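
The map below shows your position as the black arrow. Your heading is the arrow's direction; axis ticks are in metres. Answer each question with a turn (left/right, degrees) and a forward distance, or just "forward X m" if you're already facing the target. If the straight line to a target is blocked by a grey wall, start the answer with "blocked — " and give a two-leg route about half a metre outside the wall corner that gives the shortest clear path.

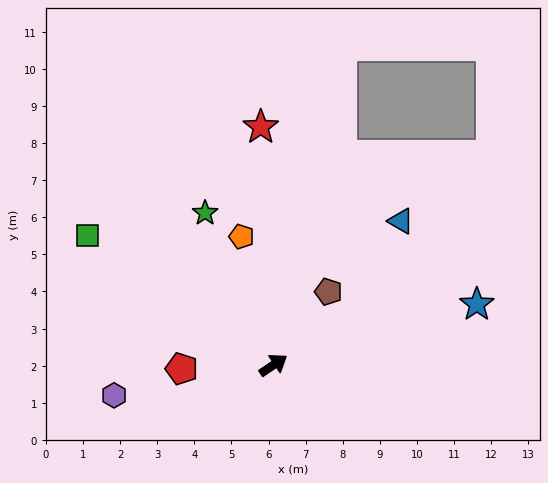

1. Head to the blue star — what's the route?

turn right 17°, forward 5.7 m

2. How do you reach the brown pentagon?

turn left 19°, forward 2.5 m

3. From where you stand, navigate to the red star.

turn left 59°, forward 6.4 m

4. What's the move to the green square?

turn left 111°, forward 6.1 m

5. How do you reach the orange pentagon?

turn left 70°, forward 3.6 m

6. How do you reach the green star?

turn left 80°, forward 4.5 m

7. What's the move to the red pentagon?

turn left 148°, forward 2.5 m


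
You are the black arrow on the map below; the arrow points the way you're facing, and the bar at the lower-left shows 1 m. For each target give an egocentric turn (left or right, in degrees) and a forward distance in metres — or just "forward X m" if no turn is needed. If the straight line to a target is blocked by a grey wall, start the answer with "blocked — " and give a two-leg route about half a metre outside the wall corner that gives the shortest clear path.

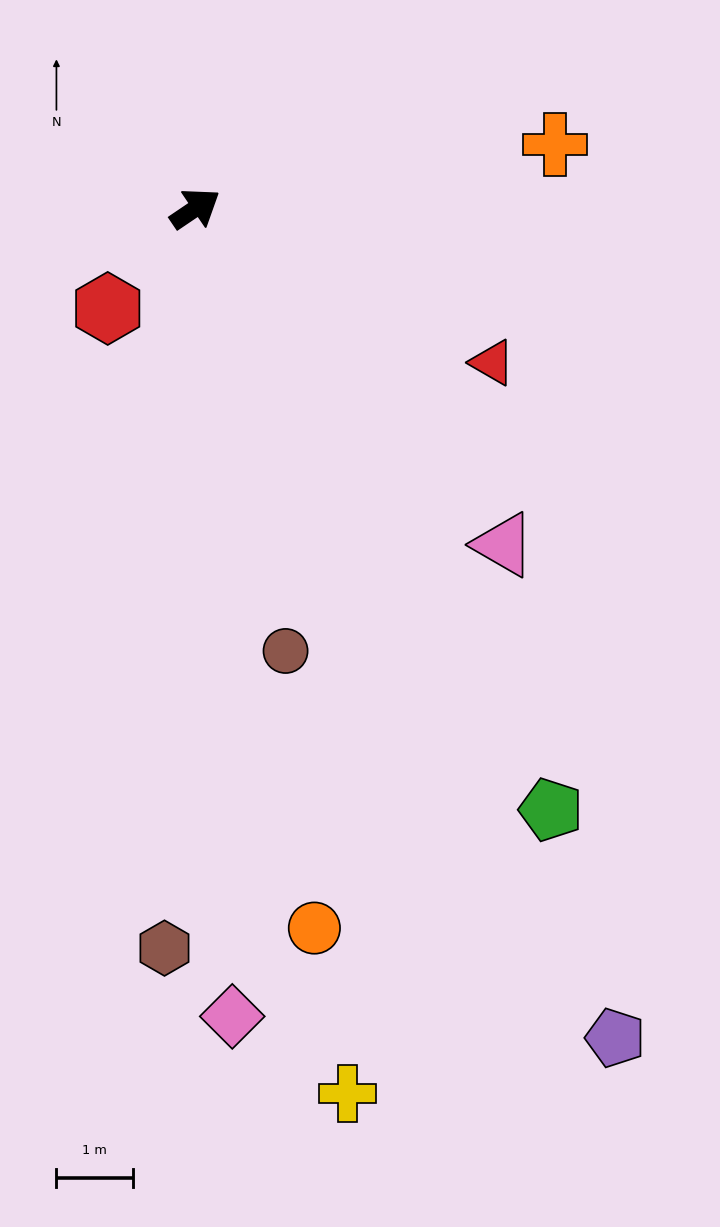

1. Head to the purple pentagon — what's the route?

turn right 97°, forward 12.1 m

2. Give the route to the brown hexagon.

turn right 126°, forward 9.6 m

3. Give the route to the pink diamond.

turn right 121°, forward 10.5 m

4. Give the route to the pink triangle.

turn right 82°, forward 5.9 m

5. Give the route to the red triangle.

turn right 62°, forward 4.3 m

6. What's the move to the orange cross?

turn right 24°, forward 4.7 m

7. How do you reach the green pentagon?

turn right 93°, forward 9.1 m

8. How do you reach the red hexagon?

turn right 165°, forward 1.7 m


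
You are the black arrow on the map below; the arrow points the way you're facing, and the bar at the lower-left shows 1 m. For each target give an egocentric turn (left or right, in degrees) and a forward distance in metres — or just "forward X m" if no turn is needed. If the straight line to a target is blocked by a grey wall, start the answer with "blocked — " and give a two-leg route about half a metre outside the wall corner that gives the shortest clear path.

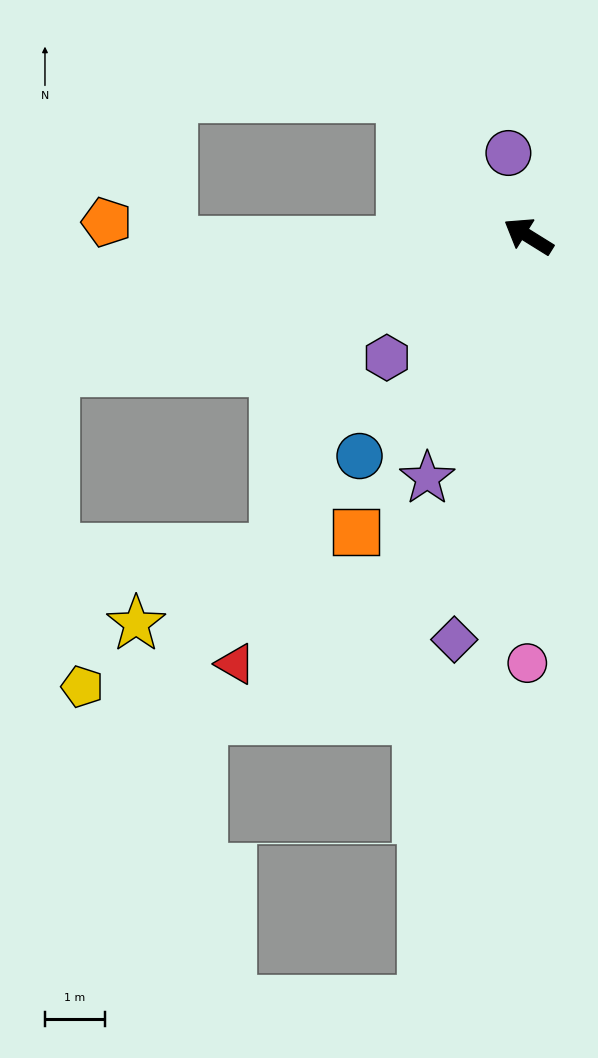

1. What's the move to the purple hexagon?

turn left 72°, forward 3.1 m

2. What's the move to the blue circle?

turn left 84°, forward 4.6 m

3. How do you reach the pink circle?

turn left 122°, forward 7.1 m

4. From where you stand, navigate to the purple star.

turn left 99°, forward 4.4 m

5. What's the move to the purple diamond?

turn left 111°, forward 6.8 m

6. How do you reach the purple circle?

turn right 45°, forward 1.4 m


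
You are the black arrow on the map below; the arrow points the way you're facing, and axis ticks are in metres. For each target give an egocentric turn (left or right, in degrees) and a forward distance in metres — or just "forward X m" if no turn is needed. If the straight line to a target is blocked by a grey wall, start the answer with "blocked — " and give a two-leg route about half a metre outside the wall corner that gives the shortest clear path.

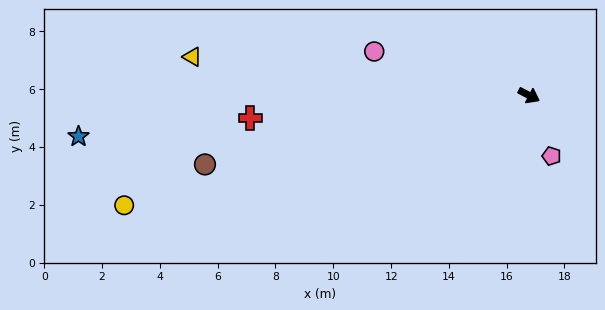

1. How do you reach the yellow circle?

turn right 137°, forward 14.5 m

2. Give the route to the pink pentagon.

turn right 42°, forward 2.2 m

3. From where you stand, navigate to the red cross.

turn right 148°, forward 9.7 m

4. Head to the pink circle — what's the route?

turn right 168°, forward 5.6 m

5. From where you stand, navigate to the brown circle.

turn right 140°, forward 11.5 m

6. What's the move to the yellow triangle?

turn right 159°, forward 11.7 m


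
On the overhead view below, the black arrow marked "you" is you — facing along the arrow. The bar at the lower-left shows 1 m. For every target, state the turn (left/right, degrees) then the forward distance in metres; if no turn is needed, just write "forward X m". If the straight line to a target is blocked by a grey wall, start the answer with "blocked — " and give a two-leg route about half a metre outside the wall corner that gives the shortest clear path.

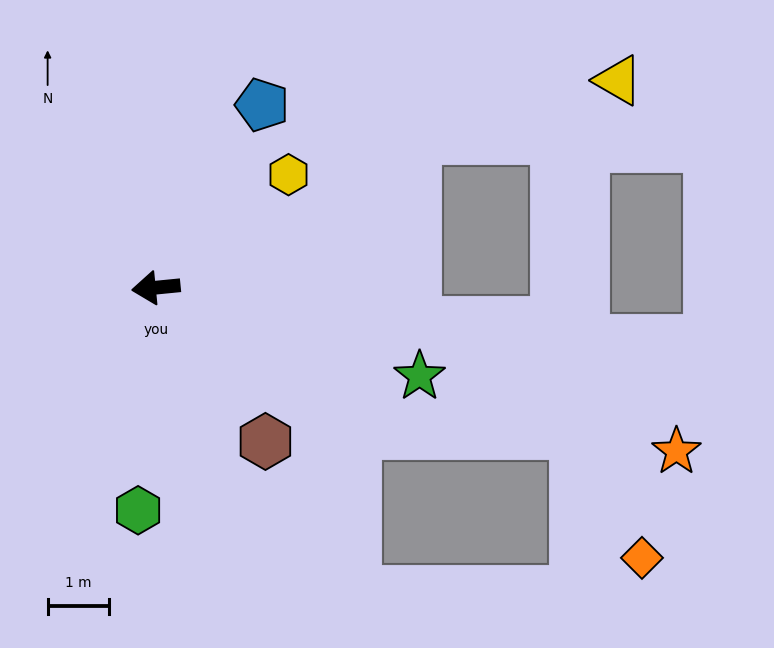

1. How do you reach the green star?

turn left 156°, forward 4.6 m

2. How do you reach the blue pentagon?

turn right 126°, forward 3.5 m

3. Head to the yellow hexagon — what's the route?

turn right 145°, forward 2.9 m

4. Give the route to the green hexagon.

turn left 80°, forward 3.7 m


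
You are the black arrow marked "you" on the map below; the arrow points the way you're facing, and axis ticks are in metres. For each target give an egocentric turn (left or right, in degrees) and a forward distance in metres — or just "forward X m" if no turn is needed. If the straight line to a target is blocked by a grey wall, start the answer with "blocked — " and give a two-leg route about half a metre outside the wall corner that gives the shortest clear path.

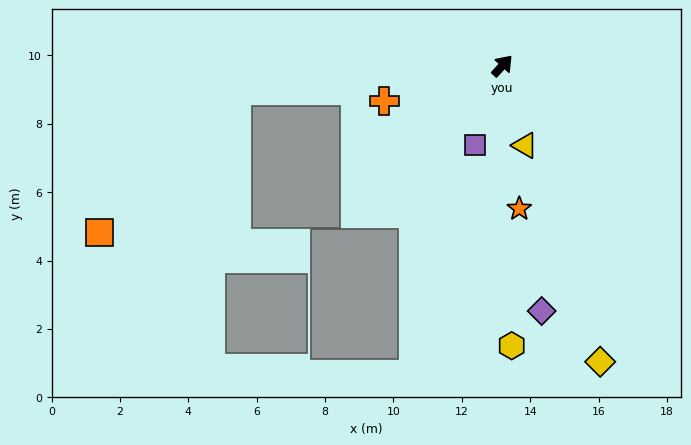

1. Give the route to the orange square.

blocked — turn left 138°, forward 7.8 m, then turn left 40°, forward 5.8 m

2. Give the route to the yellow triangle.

turn right 122°, forward 2.4 m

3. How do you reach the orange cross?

turn left 149°, forward 3.6 m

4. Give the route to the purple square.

turn right 157°, forward 2.5 m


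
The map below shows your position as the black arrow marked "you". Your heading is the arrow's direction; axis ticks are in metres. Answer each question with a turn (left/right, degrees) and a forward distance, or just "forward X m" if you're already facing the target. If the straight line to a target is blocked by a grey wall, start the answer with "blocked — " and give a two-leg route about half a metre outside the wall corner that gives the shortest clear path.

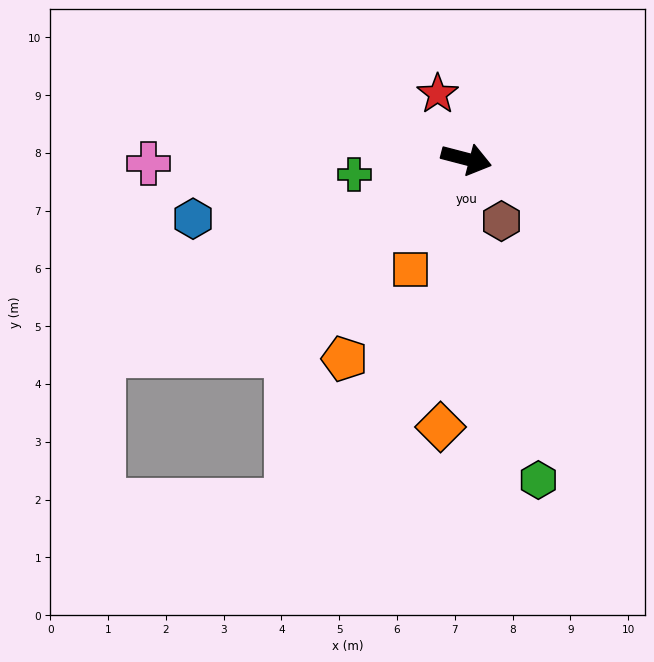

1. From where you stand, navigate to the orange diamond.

turn right 81°, forward 4.7 m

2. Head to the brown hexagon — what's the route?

turn right 46°, forward 1.2 m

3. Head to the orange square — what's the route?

turn right 102°, forward 2.1 m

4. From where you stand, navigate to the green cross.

turn right 158°, forward 2.0 m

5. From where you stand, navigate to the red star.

turn left 128°, forward 1.2 m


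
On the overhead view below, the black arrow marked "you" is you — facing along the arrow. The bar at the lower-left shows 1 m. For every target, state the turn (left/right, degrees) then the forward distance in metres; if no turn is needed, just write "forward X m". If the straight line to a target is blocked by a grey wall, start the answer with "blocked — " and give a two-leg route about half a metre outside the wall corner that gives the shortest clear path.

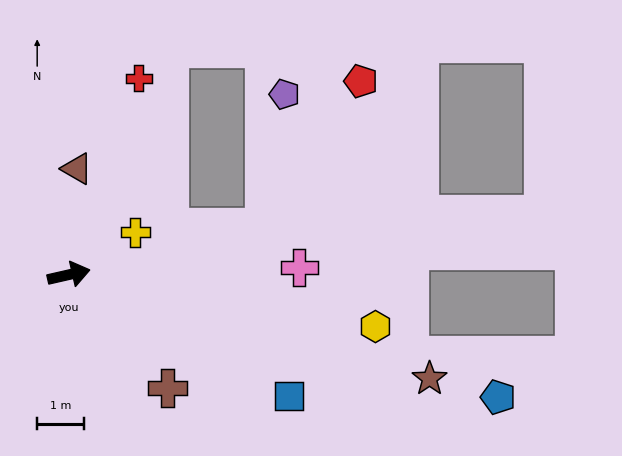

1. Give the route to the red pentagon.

blocked — forward 4.3 m, then turn left 44°, forward 3.7 m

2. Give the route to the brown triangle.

turn left 73°, forward 2.3 m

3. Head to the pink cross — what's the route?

turn right 11°, forward 4.9 m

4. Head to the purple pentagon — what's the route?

blocked — forward 4.3 m, then turn left 69°, forward 2.9 m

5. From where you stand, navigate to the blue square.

turn right 42°, forward 5.3 m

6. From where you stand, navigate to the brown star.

turn right 29°, forward 8.0 m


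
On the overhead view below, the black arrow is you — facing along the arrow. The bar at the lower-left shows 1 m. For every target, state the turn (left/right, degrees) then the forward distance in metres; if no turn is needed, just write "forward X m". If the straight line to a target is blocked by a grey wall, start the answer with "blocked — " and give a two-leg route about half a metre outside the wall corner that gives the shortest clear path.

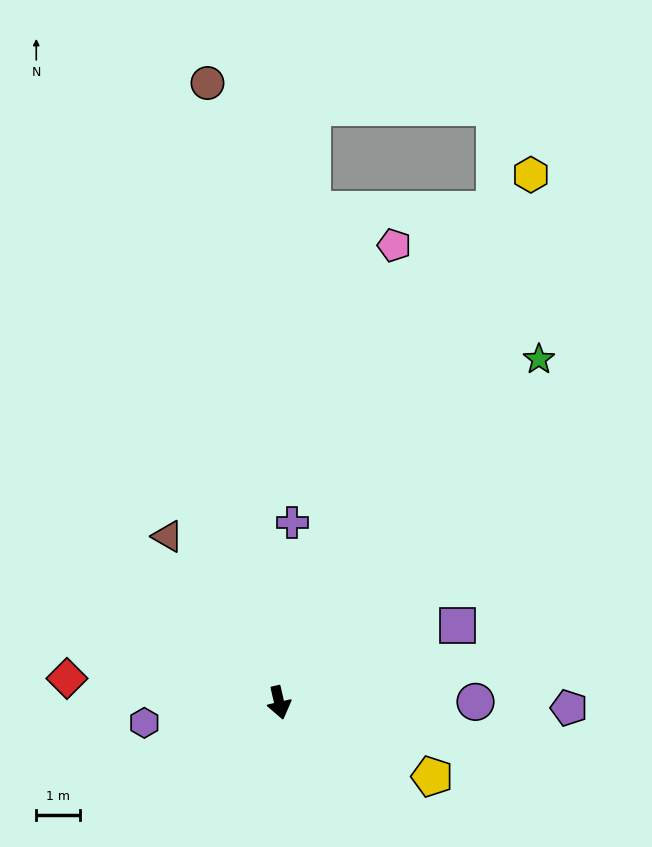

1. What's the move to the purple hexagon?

turn right 94°, forward 3.1 m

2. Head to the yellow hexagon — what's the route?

turn left 142°, forward 13.4 m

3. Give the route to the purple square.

turn left 100°, forward 4.4 m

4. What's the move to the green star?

turn left 130°, forward 9.8 m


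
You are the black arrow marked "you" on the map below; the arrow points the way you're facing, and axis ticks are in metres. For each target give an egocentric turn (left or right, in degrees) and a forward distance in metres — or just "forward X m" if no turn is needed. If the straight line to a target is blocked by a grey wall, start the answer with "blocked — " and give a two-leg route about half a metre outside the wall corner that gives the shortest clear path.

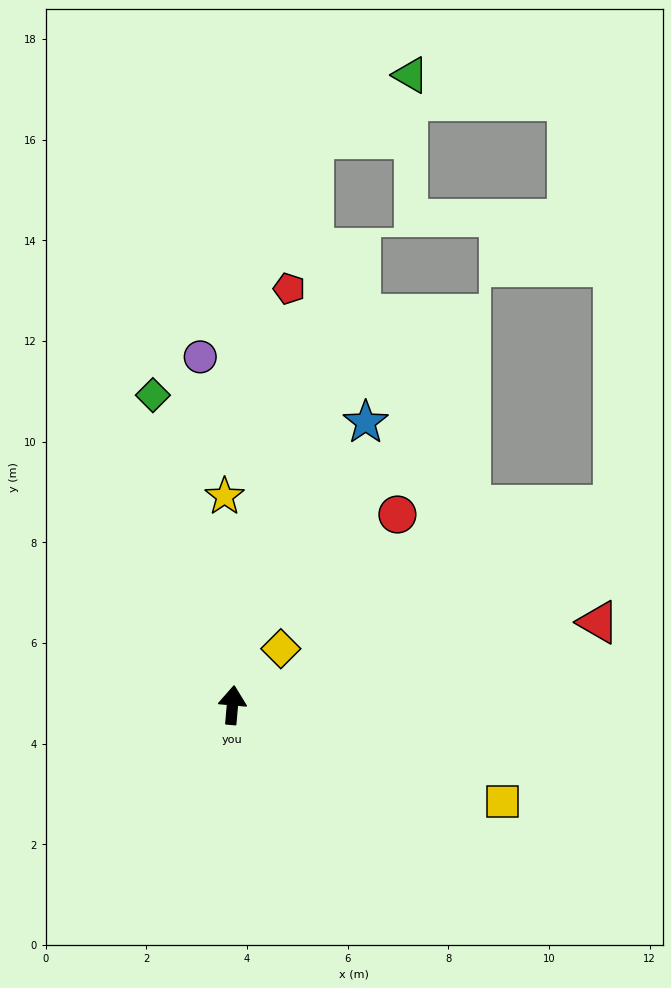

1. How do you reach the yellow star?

turn left 7°, forward 4.1 m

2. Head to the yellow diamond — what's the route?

turn right 36°, forward 1.5 m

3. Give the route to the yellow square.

turn right 105°, forward 5.7 m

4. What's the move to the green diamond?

turn left 19°, forward 6.4 m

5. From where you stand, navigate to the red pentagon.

turn right 3°, forward 8.3 m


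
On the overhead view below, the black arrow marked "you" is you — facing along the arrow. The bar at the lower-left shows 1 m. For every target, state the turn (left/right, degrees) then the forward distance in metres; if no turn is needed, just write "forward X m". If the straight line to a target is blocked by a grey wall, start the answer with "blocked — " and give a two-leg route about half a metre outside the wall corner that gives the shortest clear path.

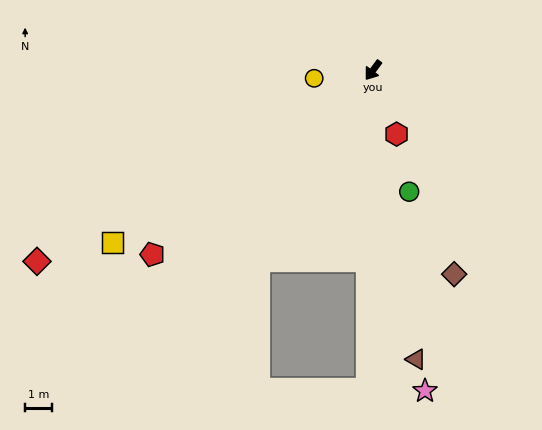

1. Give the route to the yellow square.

turn right 20°, forward 11.5 m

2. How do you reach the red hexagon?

turn left 57°, forward 2.5 m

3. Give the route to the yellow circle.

turn right 46°, forward 2.2 m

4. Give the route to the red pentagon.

turn right 14°, forward 10.6 m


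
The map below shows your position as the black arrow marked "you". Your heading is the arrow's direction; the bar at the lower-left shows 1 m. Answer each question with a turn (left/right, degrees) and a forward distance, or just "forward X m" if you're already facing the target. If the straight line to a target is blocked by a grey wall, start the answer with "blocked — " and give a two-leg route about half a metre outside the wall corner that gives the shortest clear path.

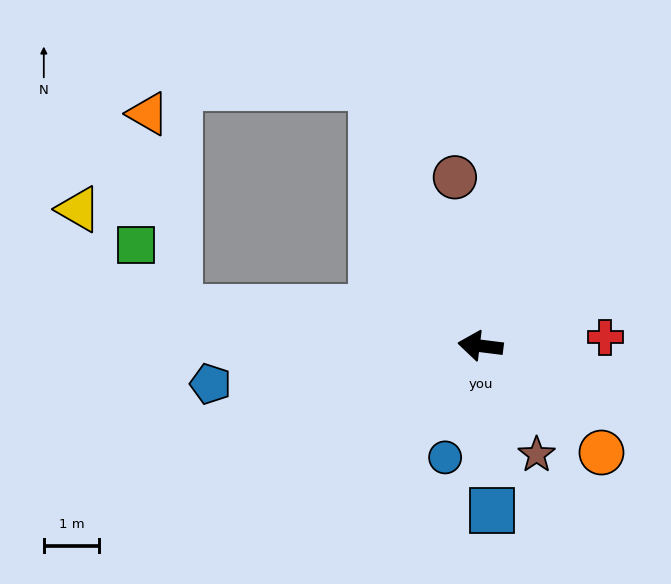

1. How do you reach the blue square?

turn left 101°, forward 3.0 m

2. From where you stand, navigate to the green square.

blocked — forward 5.5 m, then turn right 49°, forward 1.4 m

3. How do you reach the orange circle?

turn left 146°, forward 2.9 m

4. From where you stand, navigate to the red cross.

turn right 169°, forward 2.3 m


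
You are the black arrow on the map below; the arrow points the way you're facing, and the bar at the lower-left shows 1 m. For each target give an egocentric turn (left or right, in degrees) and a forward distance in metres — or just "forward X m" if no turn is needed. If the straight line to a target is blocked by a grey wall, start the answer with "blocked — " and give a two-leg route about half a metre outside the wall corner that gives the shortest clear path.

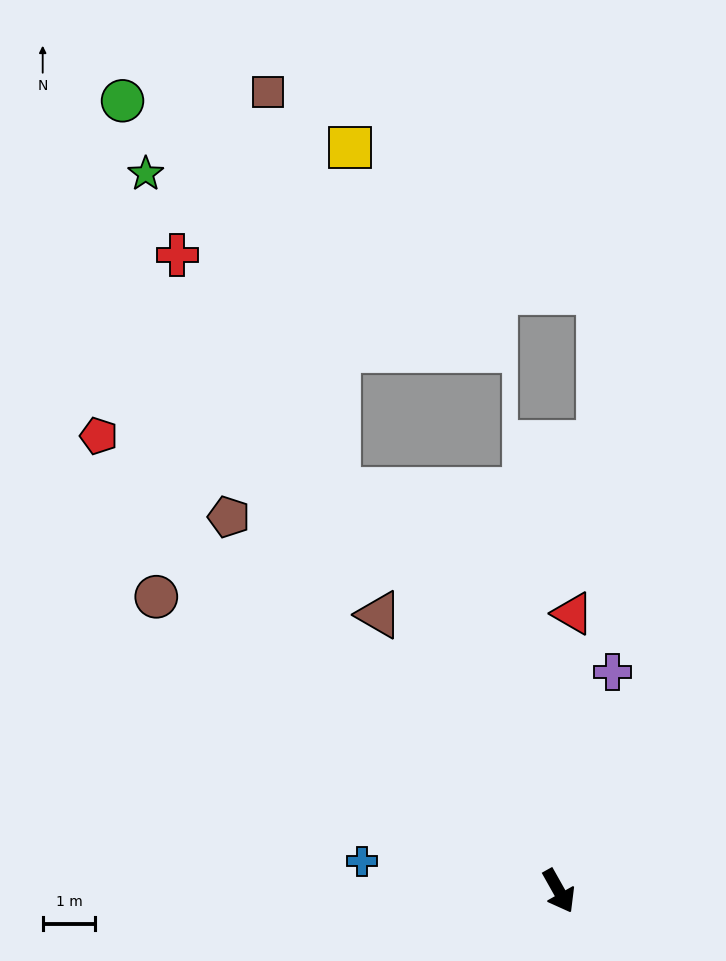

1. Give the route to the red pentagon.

turn right 164°, forward 12.3 m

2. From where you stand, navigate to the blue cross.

turn right 128°, forward 3.8 m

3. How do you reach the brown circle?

turn right 156°, forward 9.5 m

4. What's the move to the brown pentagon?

turn right 168°, forward 9.5 m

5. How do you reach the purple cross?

turn left 137°, forward 4.3 m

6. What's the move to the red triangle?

turn left 148°, forward 5.3 m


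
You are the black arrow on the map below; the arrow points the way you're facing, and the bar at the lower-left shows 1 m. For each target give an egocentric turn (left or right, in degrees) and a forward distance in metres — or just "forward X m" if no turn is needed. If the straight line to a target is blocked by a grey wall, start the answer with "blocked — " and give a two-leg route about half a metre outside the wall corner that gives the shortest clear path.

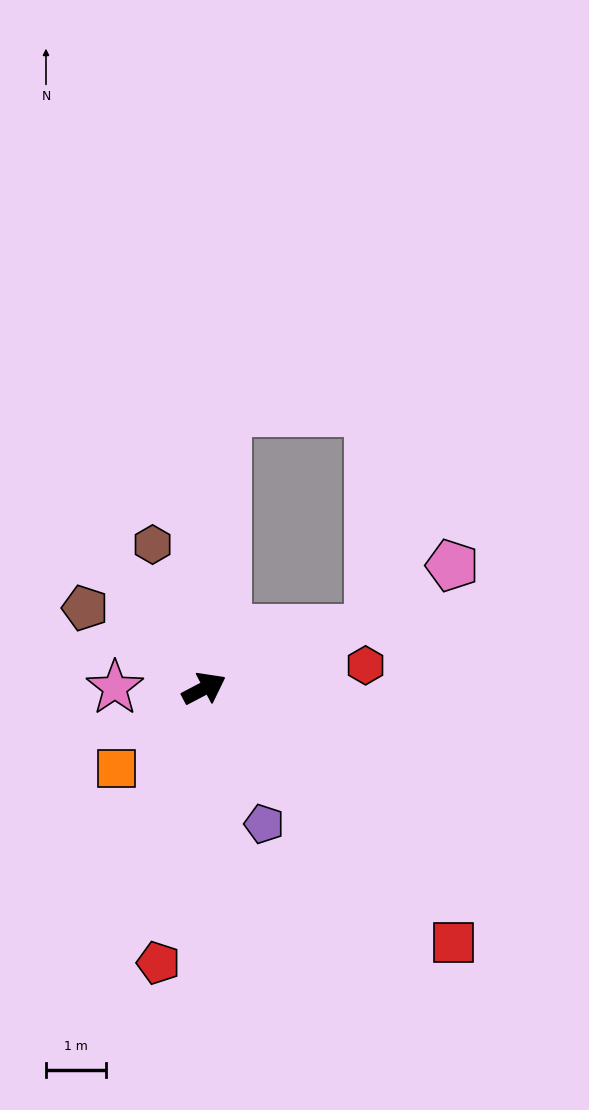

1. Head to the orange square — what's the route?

turn right 165°, forward 2.0 m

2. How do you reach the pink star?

turn left 152°, forward 1.5 m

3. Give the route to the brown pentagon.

turn left 118°, forward 2.4 m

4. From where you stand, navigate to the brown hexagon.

turn left 82°, forward 2.5 m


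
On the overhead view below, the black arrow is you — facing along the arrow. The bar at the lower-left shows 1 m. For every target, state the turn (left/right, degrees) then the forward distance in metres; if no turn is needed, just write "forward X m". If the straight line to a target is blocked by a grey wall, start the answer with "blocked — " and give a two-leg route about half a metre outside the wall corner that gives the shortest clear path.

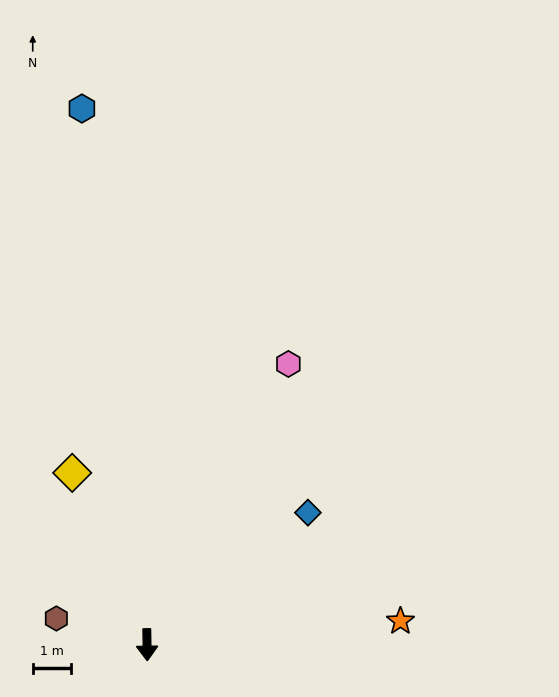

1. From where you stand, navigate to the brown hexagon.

turn right 107°, forward 2.5 m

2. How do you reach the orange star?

turn left 94°, forward 6.7 m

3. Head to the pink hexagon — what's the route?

turn left 152°, forward 8.3 m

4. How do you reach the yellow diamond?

turn right 157°, forward 4.9 m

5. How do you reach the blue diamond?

turn left 128°, forward 5.5 m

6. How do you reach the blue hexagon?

turn right 174°, forward 14.2 m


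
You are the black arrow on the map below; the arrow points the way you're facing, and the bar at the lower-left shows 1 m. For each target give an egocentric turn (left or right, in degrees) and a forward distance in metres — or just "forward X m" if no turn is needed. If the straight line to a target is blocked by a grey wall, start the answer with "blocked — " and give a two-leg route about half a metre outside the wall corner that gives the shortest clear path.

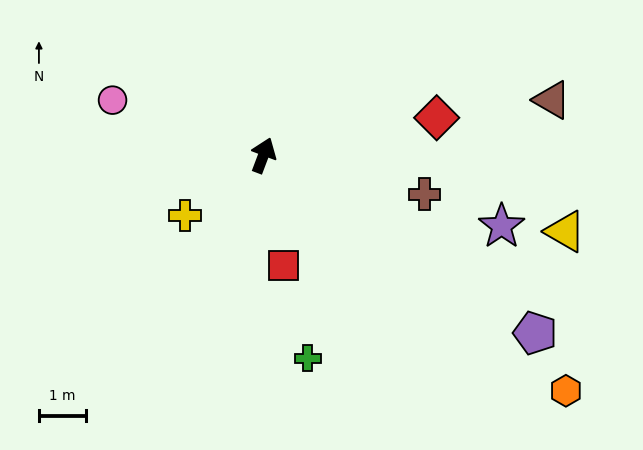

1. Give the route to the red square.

turn right 149°, forward 2.4 m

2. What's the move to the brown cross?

turn right 83°, forward 3.5 m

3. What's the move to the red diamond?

turn right 57°, forward 3.8 m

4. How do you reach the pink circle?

turn left 91°, forward 3.4 m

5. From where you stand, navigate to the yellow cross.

turn left 148°, forward 2.1 m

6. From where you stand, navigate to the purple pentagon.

turn right 102°, forward 7.0 m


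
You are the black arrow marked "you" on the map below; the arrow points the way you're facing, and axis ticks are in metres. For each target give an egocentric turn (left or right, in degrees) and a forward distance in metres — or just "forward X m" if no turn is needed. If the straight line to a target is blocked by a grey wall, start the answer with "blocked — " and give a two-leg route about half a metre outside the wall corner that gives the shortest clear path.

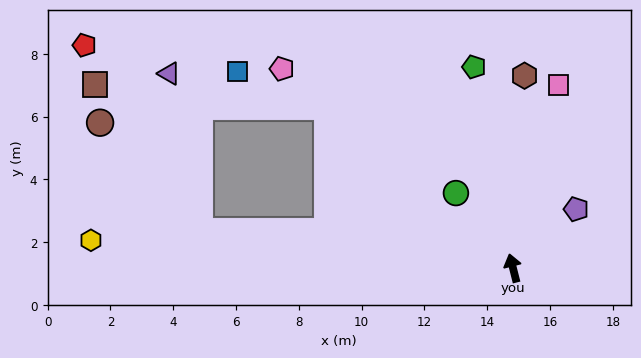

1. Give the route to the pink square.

turn right 28°, forward 6.0 m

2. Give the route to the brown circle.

blocked — turn left 69°, forward 10.1 m, then turn right 41°, forward 4.7 m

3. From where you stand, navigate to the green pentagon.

turn right 3°, forward 6.5 m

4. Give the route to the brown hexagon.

turn right 18°, forward 6.1 m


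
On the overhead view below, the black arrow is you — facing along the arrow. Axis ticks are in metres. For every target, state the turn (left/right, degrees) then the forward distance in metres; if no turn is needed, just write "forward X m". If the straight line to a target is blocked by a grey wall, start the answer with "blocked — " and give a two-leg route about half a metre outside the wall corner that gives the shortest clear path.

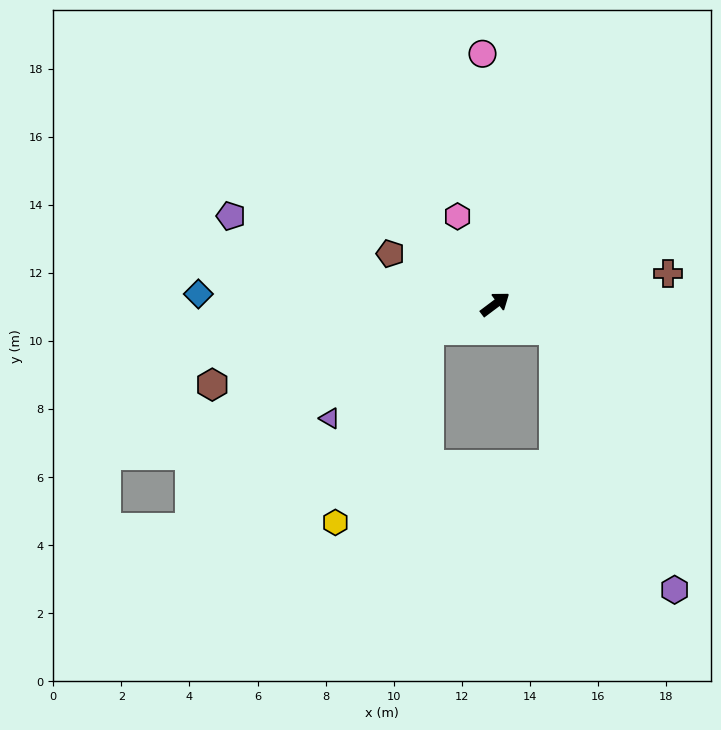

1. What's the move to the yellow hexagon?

blocked — turn left 165°, forward 2.1 m, then turn left 42°, forward 6.3 m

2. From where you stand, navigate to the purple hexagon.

blocked — turn right 61°, forward 1.9 m, then turn right 41°, forward 8.4 m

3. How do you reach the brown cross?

turn right 27°, forward 5.2 m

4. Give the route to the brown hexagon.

turn left 159°, forward 8.6 m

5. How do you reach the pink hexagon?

turn left 76°, forward 2.8 m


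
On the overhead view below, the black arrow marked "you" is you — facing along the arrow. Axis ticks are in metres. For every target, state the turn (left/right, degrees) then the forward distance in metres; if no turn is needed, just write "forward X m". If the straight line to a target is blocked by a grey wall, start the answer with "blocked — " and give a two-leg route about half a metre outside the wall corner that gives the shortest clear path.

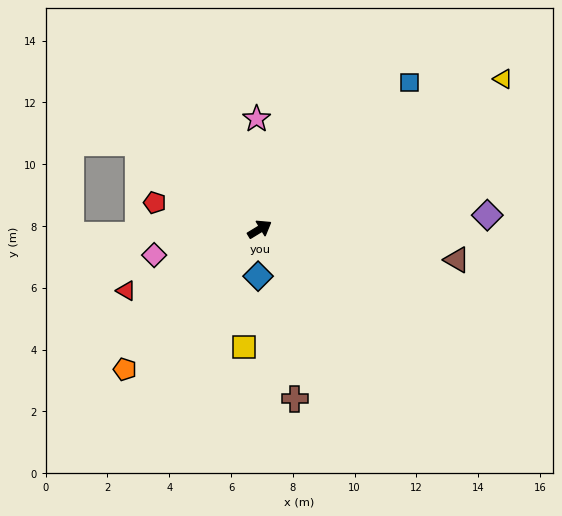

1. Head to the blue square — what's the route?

turn left 13°, forward 6.8 m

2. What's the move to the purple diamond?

turn right 28°, forward 7.4 m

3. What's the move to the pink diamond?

turn left 162°, forward 3.5 m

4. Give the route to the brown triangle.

turn right 40°, forward 6.5 m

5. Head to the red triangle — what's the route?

turn left 173°, forward 4.8 m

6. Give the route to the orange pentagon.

turn right 165°, forward 6.3 m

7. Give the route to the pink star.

turn left 60°, forward 3.6 m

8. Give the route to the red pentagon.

turn left 134°, forward 3.5 m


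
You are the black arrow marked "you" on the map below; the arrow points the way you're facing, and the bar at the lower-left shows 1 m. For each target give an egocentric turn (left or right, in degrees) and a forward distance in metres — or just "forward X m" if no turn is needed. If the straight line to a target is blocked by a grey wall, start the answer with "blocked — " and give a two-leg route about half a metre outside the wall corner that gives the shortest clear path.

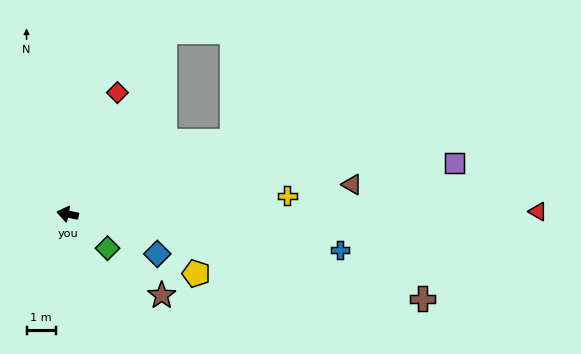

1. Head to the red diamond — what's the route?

turn right 101°, forward 4.5 m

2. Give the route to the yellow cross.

turn right 164°, forward 7.5 m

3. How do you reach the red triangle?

turn right 168°, forward 16.0 m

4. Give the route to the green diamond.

turn left 151°, forward 1.8 m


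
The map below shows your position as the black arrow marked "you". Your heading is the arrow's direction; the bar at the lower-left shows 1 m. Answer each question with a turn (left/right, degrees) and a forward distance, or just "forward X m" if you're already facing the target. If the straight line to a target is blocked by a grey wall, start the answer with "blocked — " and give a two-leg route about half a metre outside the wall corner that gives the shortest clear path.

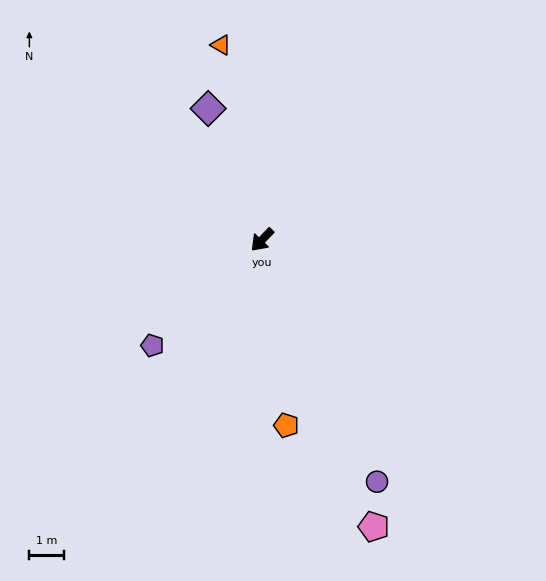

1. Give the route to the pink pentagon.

turn left 65°, forward 9.0 m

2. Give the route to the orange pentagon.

turn left 51°, forward 5.5 m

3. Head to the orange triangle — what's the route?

turn right 124°, forward 5.8 m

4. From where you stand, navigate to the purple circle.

turn left 69°, forward 7.8 m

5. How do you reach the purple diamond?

turn right 114°, forward 4.2 m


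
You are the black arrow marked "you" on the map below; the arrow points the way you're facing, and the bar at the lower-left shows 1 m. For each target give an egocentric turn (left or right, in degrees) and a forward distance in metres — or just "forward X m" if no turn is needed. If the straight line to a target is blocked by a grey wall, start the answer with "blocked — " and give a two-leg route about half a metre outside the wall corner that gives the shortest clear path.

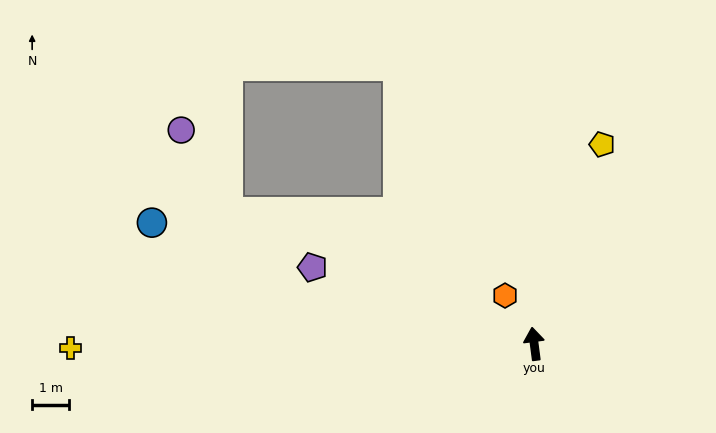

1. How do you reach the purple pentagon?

turn left 64°, forward 6.3 m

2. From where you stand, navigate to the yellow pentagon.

turn right 26°, forward 5.7 m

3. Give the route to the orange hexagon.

turn left 24°, forward 1.5 m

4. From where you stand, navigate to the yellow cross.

turn left 83°, forward 12.5 m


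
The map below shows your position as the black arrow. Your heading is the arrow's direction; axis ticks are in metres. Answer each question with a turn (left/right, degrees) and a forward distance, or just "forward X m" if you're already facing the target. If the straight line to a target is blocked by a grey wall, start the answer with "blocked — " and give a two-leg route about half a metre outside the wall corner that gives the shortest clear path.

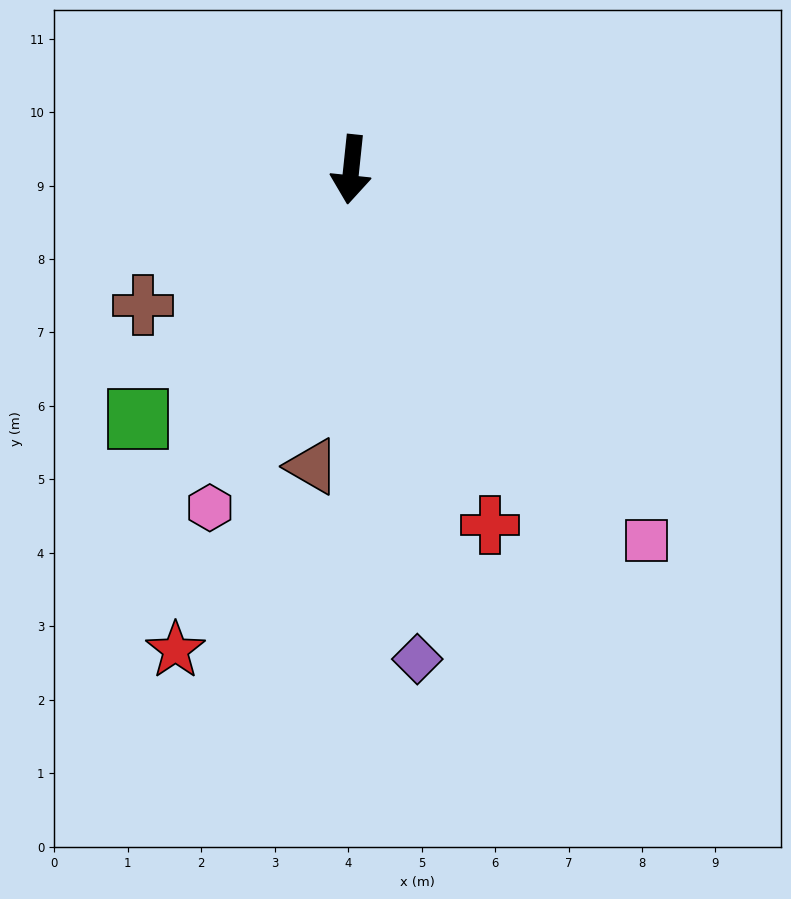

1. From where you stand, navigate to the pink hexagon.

turn right 17°, forward 5.0 m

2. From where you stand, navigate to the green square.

turn right 35°, forward 4.5 m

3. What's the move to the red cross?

turn left 27°, forward 5.2 m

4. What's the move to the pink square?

turn left 44°, forward 6.5 m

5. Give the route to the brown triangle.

forward 4.1 m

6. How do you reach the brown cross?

turn right 51°, forward 3.4 m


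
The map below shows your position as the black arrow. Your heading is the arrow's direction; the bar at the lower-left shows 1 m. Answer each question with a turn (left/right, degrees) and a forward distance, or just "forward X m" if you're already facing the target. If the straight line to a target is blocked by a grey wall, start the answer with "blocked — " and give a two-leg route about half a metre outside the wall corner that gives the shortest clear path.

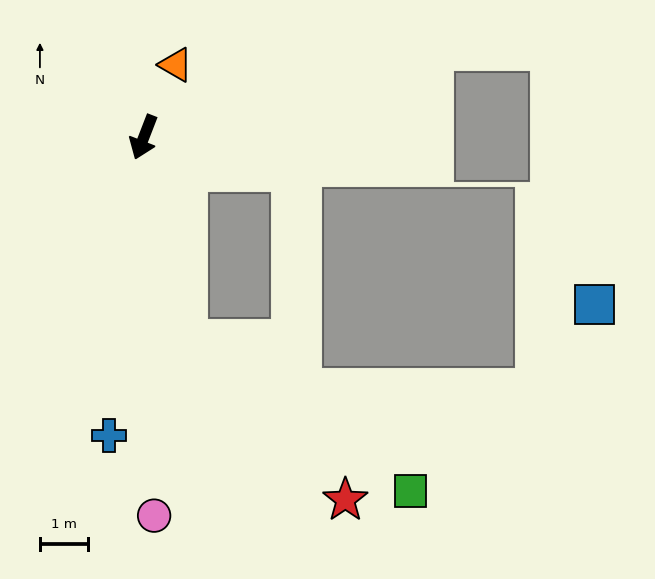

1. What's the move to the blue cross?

turn left 15°, forward 6.2 m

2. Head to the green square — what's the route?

blocked — turn left 33°, forward 4.3 m, then turn left 44°, forward 5.6 m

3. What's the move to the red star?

blocked — turn left 33°, forward 4.3 m, then turn left 33°, forward 4.6 m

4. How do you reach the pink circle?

turn left 23°, forward 7.8 m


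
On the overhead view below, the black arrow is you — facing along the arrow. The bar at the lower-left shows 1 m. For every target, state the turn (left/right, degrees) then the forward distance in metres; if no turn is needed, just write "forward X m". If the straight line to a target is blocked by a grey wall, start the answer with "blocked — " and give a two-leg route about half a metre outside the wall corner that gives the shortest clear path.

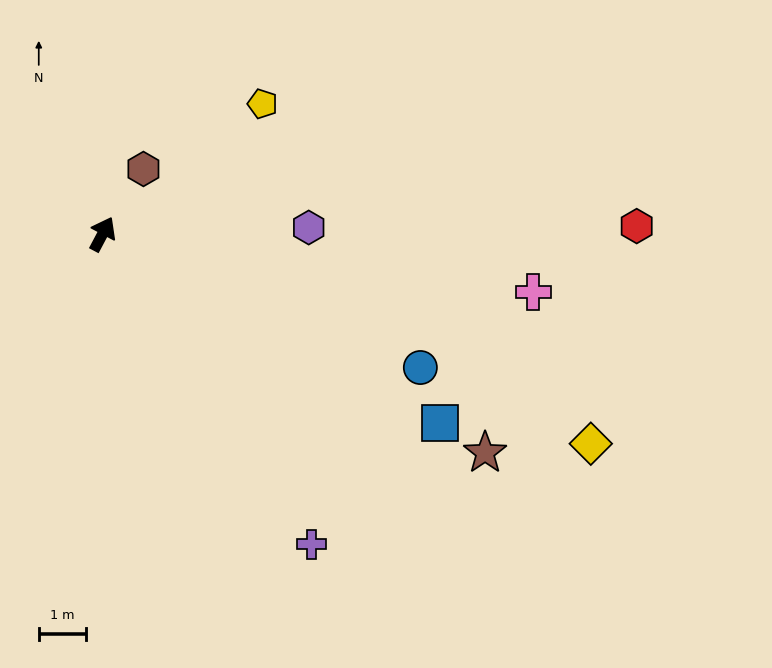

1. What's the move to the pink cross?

turn right 70°, forward 9.1 m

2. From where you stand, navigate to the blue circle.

turn right 85°, forward 7.3 m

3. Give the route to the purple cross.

turn right 118°, forward 7.9 m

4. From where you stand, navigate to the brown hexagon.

turn right 4°, forward 1.6 m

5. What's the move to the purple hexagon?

turn right 60°, forward 4.3 m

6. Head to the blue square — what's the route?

turn right 91°, forward 8.1 m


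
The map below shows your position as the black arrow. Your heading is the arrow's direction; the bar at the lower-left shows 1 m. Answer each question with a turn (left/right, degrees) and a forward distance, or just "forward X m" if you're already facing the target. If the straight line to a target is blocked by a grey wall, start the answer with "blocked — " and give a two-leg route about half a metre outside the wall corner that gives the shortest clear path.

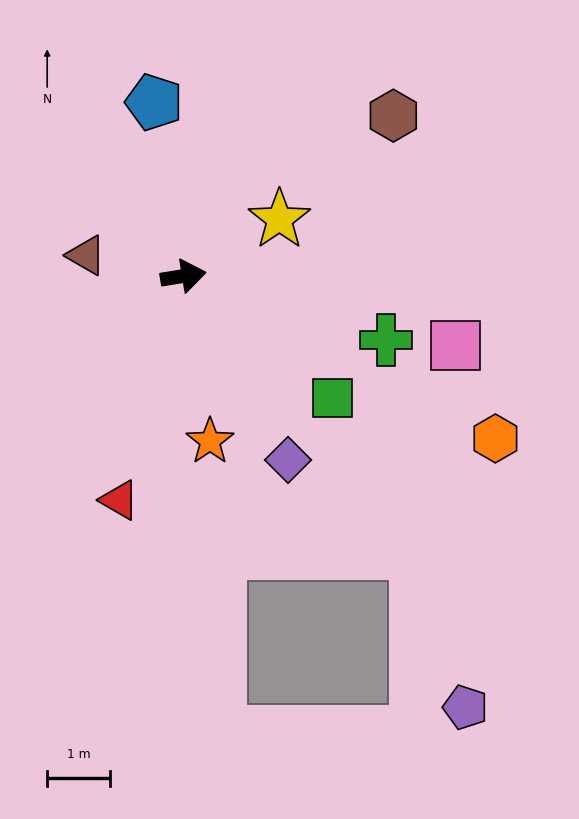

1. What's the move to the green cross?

turn right 27°, forward 3.4 m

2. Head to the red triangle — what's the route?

turn right 115°, forward 3.7 m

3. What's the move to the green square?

turn right 48°, forward 3.1 m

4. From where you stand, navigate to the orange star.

turn right 90°, forward 2.7 m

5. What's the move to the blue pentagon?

turn left 90°, forward 2.8 m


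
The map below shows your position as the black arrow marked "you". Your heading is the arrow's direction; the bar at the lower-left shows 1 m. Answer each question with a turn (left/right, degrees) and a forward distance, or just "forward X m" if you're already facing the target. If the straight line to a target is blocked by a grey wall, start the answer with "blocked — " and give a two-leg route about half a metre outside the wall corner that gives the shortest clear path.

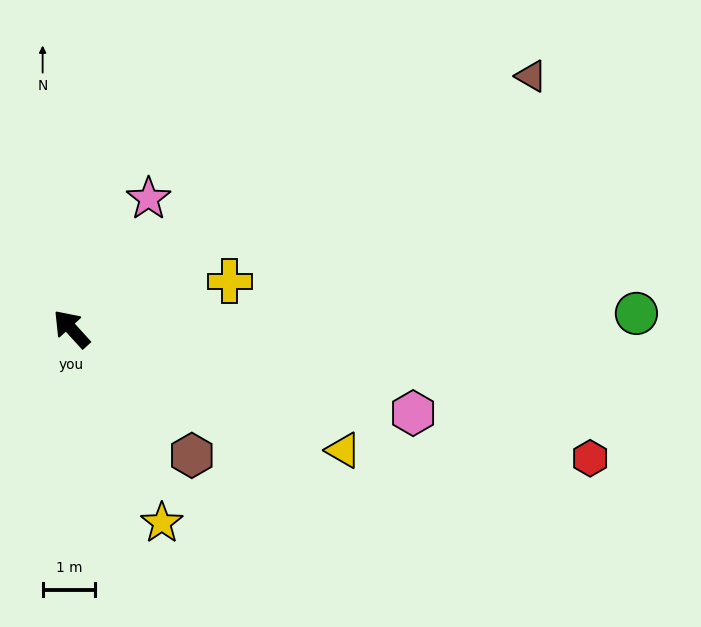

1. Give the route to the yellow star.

turn left 163°, forward 4.1 m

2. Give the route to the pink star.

turn right 73°, forward 2.9 m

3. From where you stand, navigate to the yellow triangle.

turn right 156°, forward 5.7 m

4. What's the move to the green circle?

turn right 131°, forward 10.7 m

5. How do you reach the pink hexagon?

turn right 146°, forward 6.7 m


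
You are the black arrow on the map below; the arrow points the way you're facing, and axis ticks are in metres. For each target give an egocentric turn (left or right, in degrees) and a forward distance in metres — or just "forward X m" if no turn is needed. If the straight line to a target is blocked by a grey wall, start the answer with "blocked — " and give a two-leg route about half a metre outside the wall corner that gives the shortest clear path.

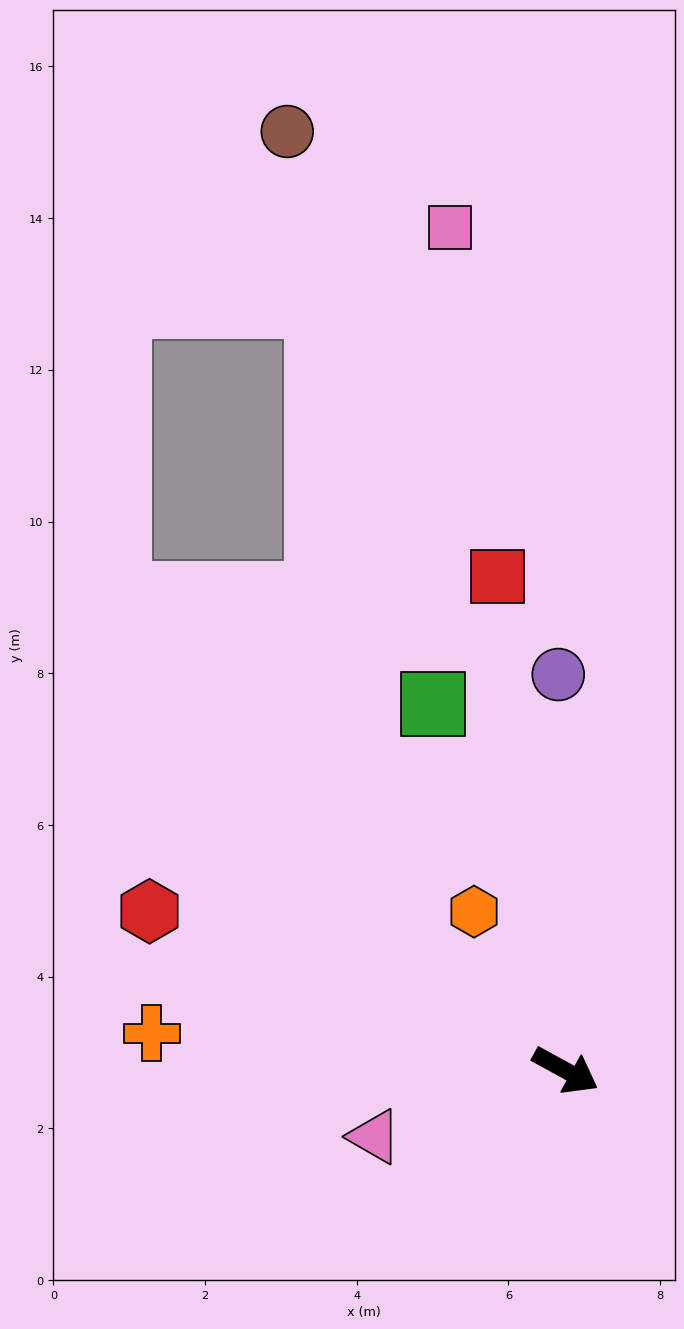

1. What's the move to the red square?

turn left 127°, forward 6.6 m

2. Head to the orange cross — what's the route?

turn right 156°, forward 5.5 m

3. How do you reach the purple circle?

turn left 120°, forward 5.2 m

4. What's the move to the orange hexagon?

turn left 149°, forward 2.4 m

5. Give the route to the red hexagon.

turn right 172°, forward 5.9 m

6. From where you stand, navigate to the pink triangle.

turn right 132°, forward 2.7 m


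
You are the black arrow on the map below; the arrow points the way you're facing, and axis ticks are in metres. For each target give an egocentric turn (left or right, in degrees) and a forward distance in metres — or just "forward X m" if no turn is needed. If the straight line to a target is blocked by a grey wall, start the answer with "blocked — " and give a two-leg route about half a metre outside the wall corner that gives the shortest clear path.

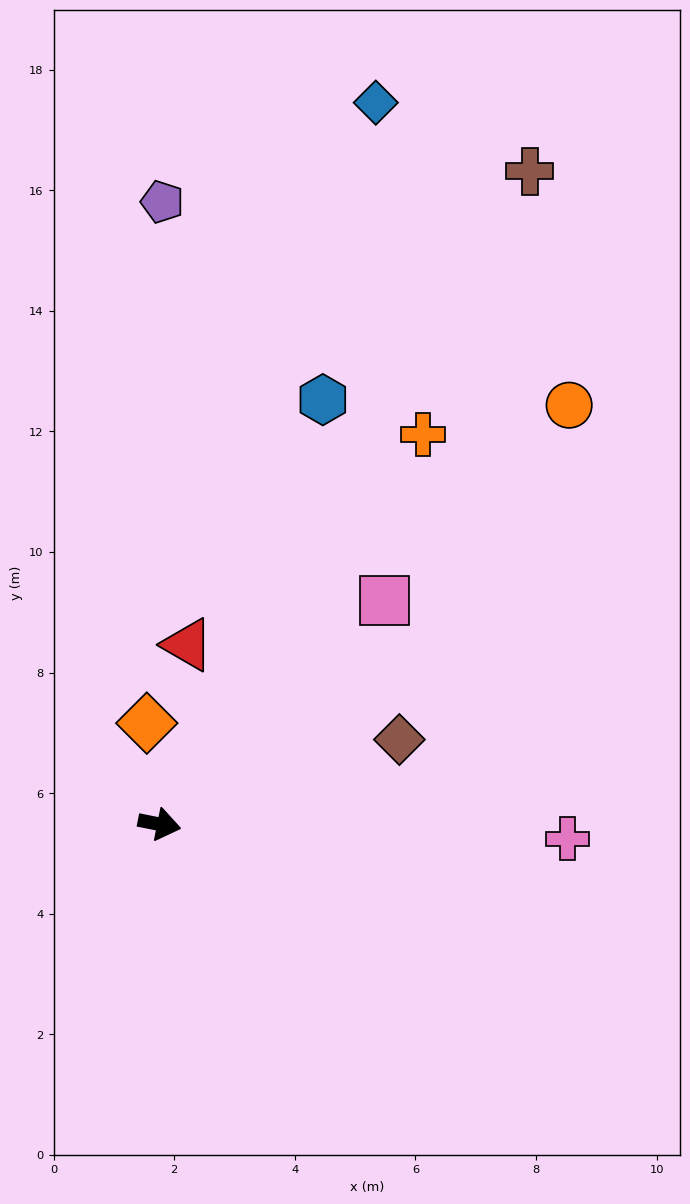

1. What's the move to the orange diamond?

turn left 108°, forward 1.7 m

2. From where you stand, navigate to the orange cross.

turn left 67°, forward 7.8 m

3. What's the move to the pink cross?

turn left 9°, forward 6.8 m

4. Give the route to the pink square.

turn left 56°, forward 5.3 m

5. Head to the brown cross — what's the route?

turn left 72°, forward 12.4 m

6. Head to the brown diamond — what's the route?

turn left 31°, forward 4.2 m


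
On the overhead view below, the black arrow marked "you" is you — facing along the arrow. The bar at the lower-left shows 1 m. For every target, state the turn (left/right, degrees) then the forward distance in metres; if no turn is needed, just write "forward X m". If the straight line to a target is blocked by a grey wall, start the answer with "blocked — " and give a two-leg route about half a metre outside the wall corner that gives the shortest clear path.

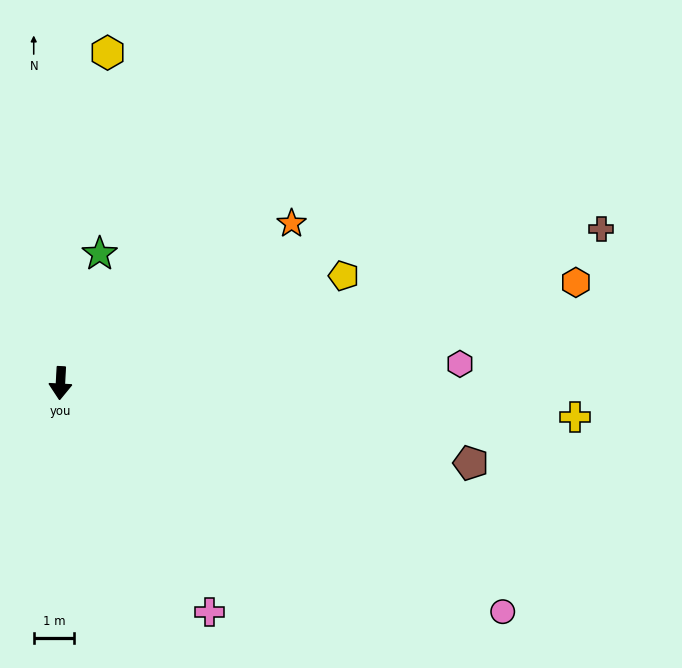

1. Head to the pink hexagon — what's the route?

turn left 96°, forward 9.8 m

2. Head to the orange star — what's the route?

turn left 128°, forward 6.9 m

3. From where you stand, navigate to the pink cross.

turn left 36°, forward 6.7 m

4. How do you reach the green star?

turn left 166°, forward 3.3 m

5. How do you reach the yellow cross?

turn left 89°, forward 12.7 m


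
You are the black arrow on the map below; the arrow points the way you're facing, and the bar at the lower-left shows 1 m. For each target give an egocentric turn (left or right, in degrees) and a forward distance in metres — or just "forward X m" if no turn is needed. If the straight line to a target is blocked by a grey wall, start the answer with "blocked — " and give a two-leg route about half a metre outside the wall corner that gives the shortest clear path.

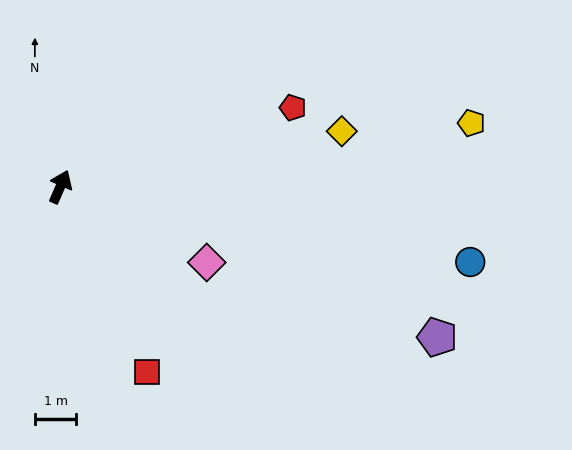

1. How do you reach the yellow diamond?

turn right 55°, forward 6.9 m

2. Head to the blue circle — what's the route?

turn right 77°, forward 10.0 m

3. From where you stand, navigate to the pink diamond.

turn right 94°, forward 4.0 m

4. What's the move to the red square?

turn right 131°, forward 4.9 m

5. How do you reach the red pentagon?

turn right 48°, forward 5.9 m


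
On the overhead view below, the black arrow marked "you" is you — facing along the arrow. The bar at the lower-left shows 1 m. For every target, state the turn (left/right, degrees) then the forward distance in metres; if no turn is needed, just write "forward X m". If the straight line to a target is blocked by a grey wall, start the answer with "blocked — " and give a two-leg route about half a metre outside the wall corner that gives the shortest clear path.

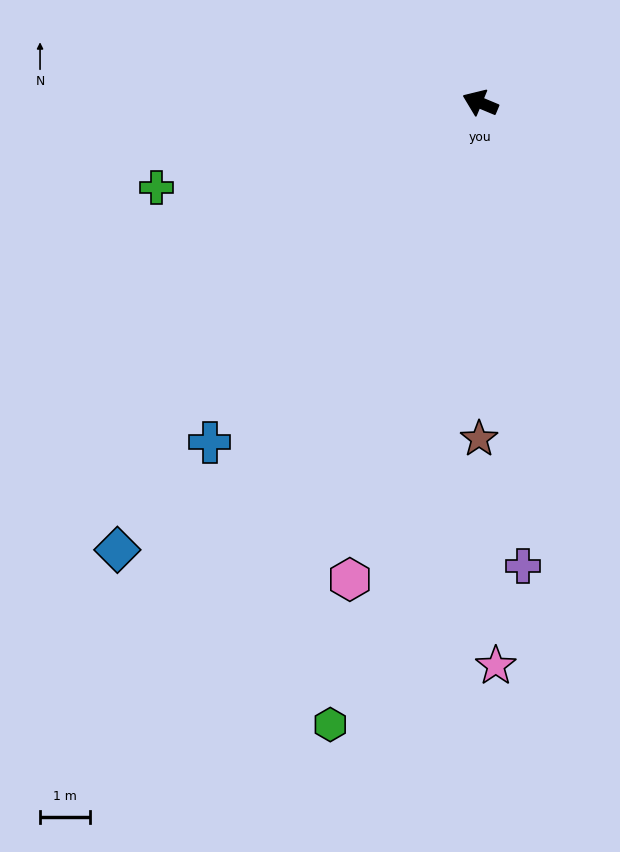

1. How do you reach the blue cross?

turn left 74°, forward 8.6 m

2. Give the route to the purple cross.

turn left 118°, forward 9.2 m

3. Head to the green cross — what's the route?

turn left 37°, forward 6.7 m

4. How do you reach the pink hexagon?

turn left 97°, forward 9.8 m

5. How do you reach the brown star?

turn left 112°, forward 6.7 m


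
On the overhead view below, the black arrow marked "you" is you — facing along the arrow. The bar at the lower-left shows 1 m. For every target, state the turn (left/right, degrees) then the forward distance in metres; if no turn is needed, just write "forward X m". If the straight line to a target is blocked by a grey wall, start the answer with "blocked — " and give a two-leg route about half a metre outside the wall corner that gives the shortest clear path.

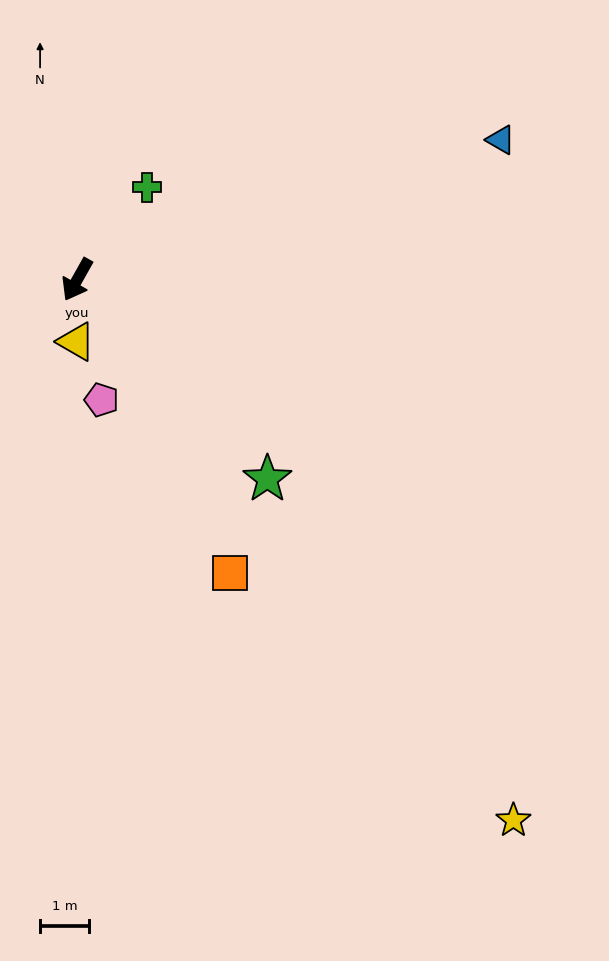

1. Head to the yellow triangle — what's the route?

turn left 28°, forward 1.3 m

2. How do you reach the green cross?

turn left 172°, forward 2.4 m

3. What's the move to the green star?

turn left 73°, forward 5.6 m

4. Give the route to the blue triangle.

turn left 138°, forward 9.1 m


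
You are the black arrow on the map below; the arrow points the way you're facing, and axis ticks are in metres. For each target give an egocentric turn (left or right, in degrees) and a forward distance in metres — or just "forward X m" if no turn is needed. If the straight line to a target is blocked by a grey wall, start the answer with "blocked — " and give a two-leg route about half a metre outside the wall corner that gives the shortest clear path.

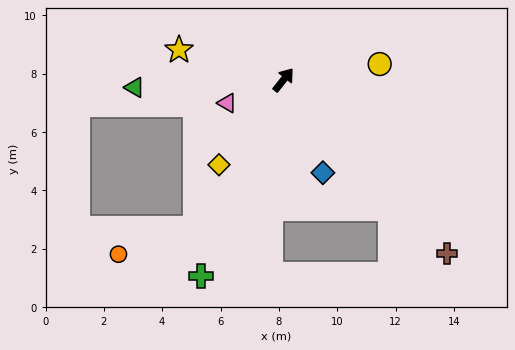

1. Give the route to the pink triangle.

turn left 151°, forward 2.1 m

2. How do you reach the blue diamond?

turn right 119°, forward 3.5 m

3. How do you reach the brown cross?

turn right 98°, forward 8.2 m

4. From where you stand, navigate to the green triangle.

turn left 131°, forward 5.1 m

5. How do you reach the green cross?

turn right 164°, forward 7.3 m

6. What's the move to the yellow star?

turn left 113°, forward 3.7 m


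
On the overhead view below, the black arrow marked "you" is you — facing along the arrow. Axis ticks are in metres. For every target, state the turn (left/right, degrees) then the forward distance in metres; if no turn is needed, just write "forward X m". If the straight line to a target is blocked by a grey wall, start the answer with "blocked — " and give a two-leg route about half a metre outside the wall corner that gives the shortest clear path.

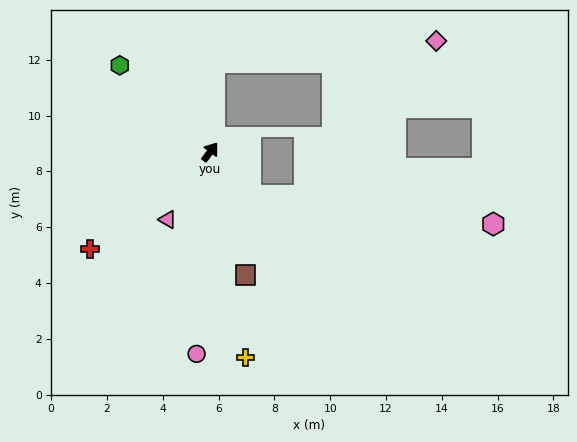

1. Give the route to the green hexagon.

turn left 83°, forward 4.5 m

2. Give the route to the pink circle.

turn right 147°, forward 7.3 m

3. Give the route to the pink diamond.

blocked — turn left 34°, forward 3.3 m, then turn right 82°, forward 8.0 m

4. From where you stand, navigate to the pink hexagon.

blocked — turn right 103°, forward 2.1 m, then turn left 43°, forward 8.8 m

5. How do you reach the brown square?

turn right 128°, forward 4.6 m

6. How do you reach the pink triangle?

turn right 176°, forward 2.9 m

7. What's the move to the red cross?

turn left 165°, forward 5.5 m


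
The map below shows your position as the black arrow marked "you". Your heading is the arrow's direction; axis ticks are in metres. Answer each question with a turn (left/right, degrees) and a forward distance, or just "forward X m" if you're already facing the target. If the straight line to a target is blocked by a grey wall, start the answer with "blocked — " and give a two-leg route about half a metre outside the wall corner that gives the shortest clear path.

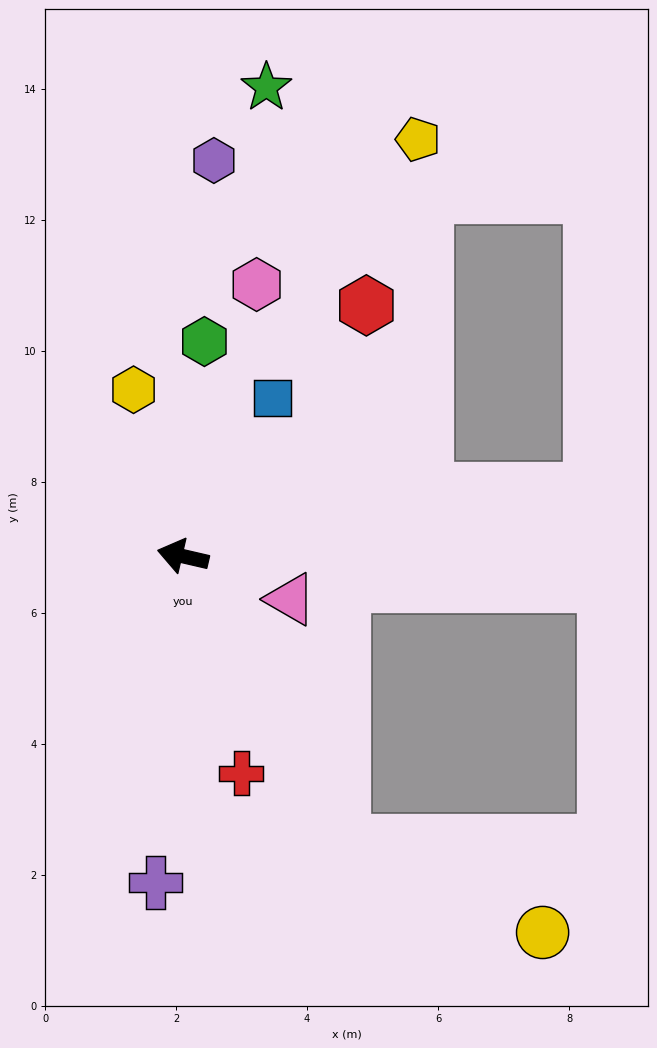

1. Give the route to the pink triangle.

turn left 171°, forward 1.8 m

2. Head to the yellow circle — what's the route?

blocked — turn left 132°, forward 5.0 m, then turn left 37°, forward 3.3 m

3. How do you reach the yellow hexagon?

turn right 60°, forward 2.7 m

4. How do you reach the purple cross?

turn left 98°, forward 5.0 m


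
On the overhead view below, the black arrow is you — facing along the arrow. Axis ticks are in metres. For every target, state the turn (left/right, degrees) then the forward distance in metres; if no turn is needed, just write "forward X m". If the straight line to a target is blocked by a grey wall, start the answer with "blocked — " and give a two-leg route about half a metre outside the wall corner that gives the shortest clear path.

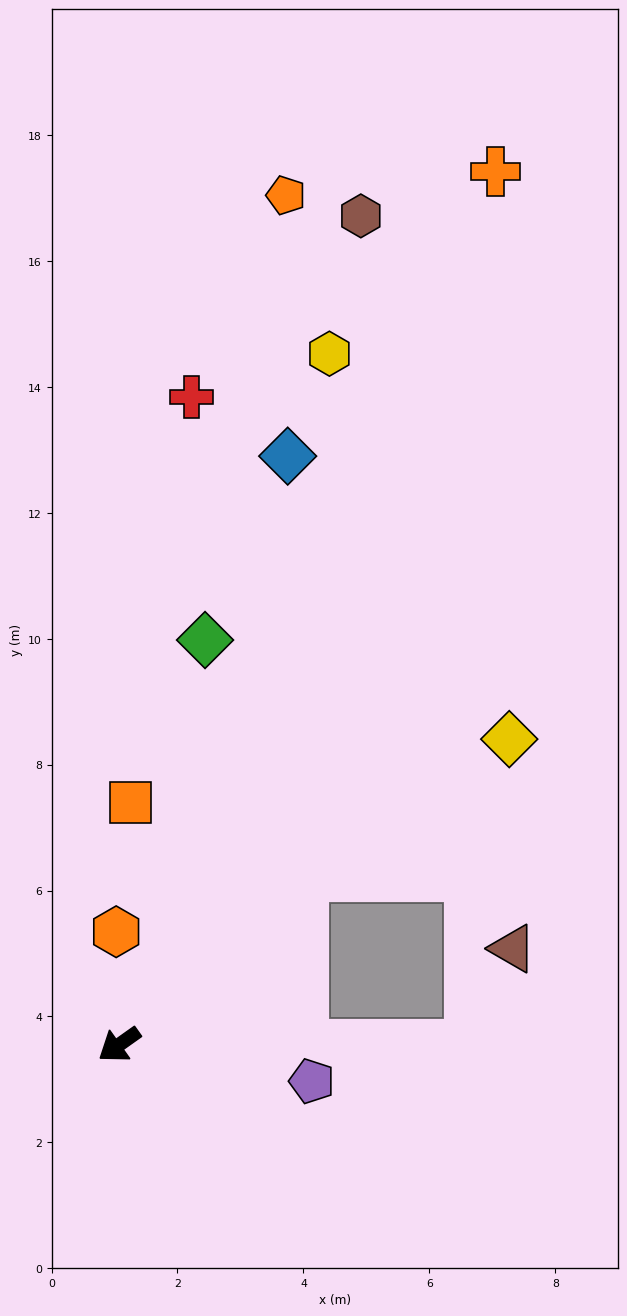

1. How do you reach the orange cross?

turn right 149°, forward 15.1 m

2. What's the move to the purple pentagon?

turn left 134°, forward 3.1 m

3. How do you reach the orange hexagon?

turn right 124°, forward 1.8 m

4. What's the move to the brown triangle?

blocked — turn left 144°, forward 5.6 m, then turn left 68°, forward 1.7 m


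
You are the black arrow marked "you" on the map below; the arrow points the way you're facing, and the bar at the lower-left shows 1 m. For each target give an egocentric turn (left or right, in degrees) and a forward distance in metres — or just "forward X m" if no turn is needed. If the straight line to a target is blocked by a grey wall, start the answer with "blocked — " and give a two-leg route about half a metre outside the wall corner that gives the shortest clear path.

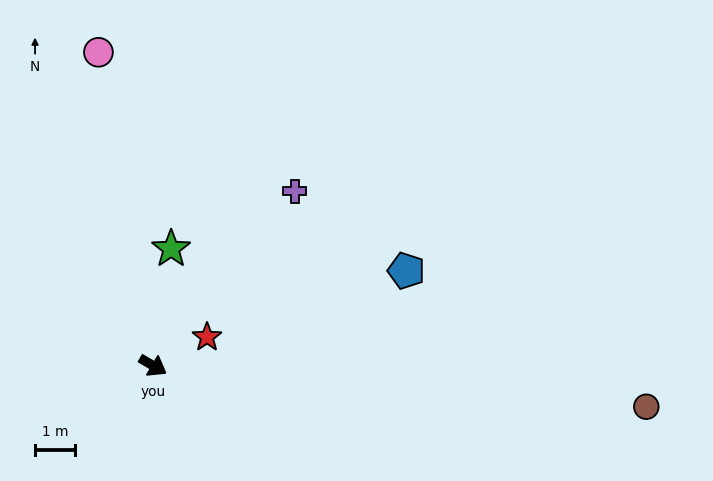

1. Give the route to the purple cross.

turn left 81°, forward 5.6 m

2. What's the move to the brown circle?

turn left 26°, forward 12.3 m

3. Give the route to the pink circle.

turn left 130°, forward 7.9 m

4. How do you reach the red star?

turn left 58°, forward 1.5 m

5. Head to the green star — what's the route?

turn left 112°, forward 2.9 m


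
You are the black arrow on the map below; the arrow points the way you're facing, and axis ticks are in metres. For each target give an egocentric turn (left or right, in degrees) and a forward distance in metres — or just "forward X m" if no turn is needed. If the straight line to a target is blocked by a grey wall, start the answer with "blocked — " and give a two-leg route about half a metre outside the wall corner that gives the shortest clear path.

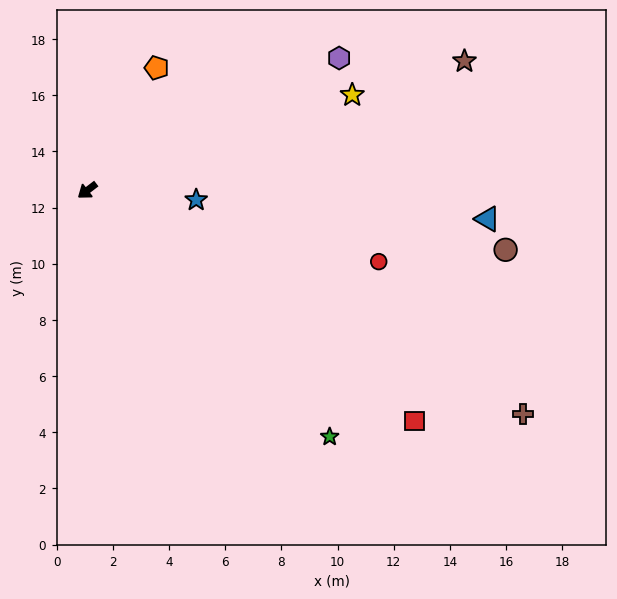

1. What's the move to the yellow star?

turn left 162°, forward 10.0 m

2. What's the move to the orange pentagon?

turn right 157°, forward 5.0 m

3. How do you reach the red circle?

turn left 129°, forward 10.7 m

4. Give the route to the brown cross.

turn left 115°, forward 17.4 m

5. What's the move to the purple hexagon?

turn left 170°, forward 10.1 m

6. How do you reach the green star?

turn left 97°, forward 12.3 m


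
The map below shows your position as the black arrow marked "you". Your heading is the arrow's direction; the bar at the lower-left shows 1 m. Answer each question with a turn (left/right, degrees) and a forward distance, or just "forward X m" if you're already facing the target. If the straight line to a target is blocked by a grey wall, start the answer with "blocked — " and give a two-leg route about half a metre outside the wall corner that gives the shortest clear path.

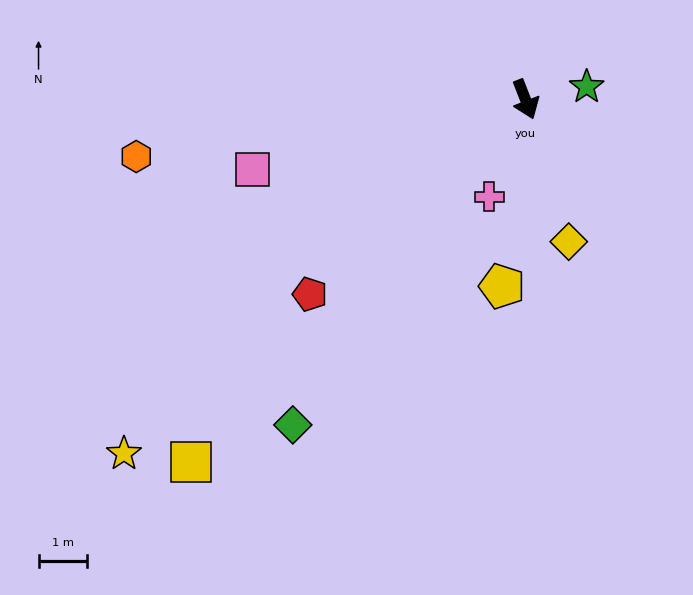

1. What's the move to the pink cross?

turn right 42°, forward 2.1 m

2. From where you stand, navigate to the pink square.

turn right 97°, forward 5.8 m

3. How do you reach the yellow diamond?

turn right 4°, forward 3.0 m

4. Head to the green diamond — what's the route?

turn right 57°, forward 8.2 m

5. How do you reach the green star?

turn left 80°, forward 1.3 m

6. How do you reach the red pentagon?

turn right 69°, forward 5.9 m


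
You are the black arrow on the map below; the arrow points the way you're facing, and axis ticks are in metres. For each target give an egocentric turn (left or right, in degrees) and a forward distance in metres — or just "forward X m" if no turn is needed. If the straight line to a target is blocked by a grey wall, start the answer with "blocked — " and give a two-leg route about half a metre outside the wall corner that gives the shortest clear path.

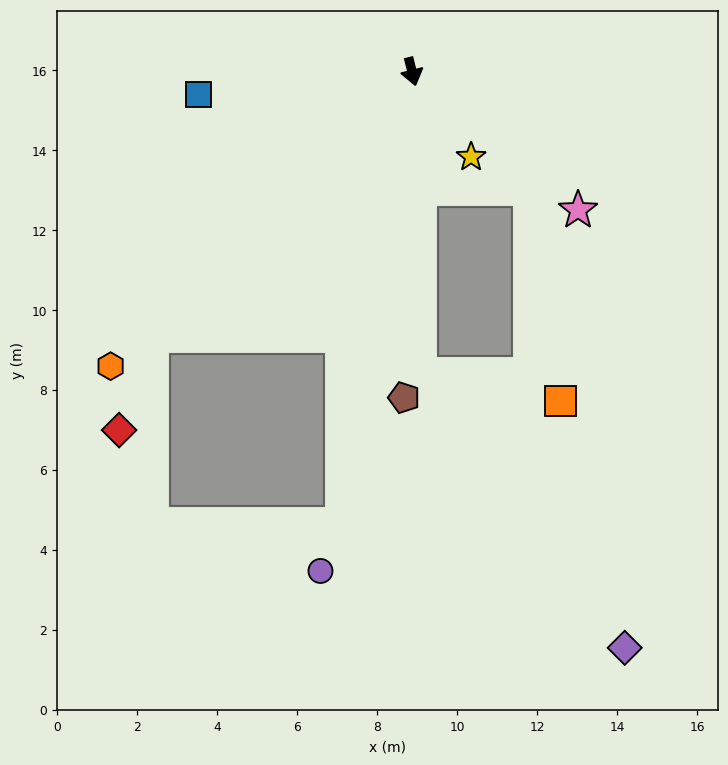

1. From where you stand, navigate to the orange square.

blocked — turn right 12°, forward 7.6 m, then turn left 77°, forward 3.6 m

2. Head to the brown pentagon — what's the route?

turn right 15°, forward 8.2 m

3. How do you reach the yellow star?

turn left 21°, forward 2.6 m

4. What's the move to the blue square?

turn right 98°, forward 5.4 m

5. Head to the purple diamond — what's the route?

blocked — turn right 12°, forward 7.6 m, then turn left 35°, forward 8.5 m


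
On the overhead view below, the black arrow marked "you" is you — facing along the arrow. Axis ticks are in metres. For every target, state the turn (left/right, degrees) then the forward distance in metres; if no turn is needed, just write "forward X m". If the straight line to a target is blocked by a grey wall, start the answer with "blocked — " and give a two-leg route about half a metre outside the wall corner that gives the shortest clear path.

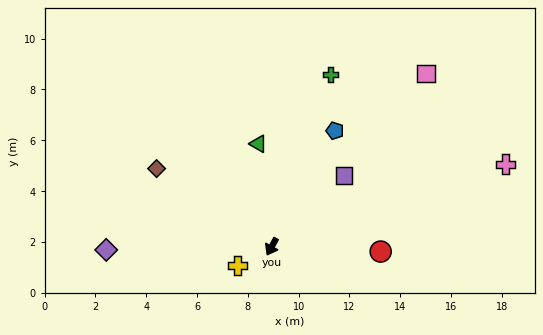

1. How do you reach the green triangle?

turn right 144°, forward 4.1 m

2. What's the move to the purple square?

turn left 163°, forward 4.0 m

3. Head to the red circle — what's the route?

turn left 116°, forward 4.3 m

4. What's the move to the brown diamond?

turn right 96°, forward 5.5 m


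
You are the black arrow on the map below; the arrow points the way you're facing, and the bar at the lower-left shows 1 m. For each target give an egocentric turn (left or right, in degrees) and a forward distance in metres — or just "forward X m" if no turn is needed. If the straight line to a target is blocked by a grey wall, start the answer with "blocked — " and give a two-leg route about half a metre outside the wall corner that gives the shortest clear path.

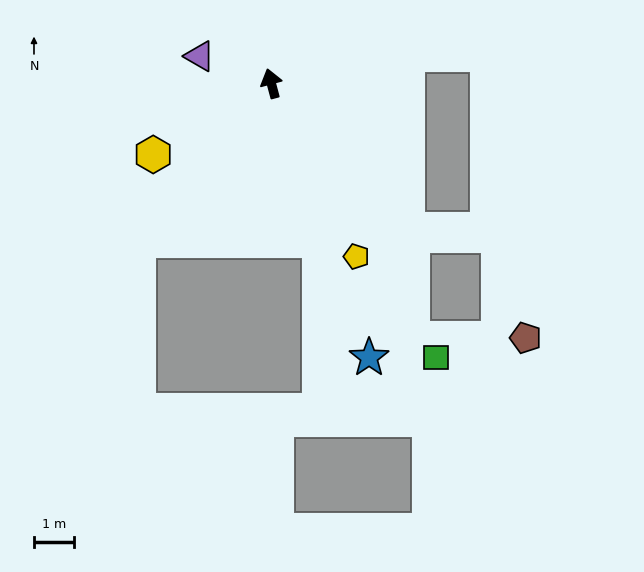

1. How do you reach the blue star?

turn right 175°, forward 7.3 m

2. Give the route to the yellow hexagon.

turn left 106°, forward 3.5 m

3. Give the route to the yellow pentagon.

turn right 169°, forward 4.8 m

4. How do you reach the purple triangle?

turn left 54°, forward 1.9 m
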